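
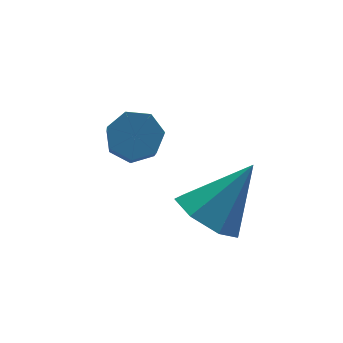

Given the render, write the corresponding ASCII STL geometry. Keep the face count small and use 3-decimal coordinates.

solid 
facet normal 0.283 0.644 -0.711
outer loop
vertex -1.211 -0.258 -1.92
vertex -1.959 0.024 -1.962
vertex -1.358 0.273 -1.497
endloop
endfacet
facet normal 0.935 -0.022 0.353
outer loop
vertex -1.211 -0.258 -1.92
vertex -1.358 0.273 -1.497
vertex -1.794 -1.585 -0.456
endloop
endfacet
facet normal 0.936 -0.023 0.352
outer loop
vertex -1.794 -1.585 -0.456
vertex -1.358 0.273 -1.497
vertex -1.94 -1.054 -0.033
endloop
endfacet
facet normal -0.282 -0.644 0.711
outer loop
vertex -1.794 -1.585 -0.456
vertex -1.94 -1.054 -0.033
vertex -2.541 -1.304 -0.498
endloop
endfacet
facet normal 0.283 0.645 -0.710
outer loop
vertex -1.358 0.273 -1.497
vertex -1.959 0.024 -1.962
vertex -1.957 0.616 -1.424
endloop
endfacet
facet normal 0.419 0.584 0.696
outer loop
vertex -1.358 0.273 -1.497
vertex -1.957 0.616 -1.424
vertex -1.94 -1.054 -0.033
endloop
endfacet
facet normal 0.419 0.584 0.696
outer loop
vertex -1.94 -1.054 -0.033
vertex -1.957 0.616 -1.424
vertex -2.539 -0.711 0.04
endloop
endfacet
facet normal -0.282 -0.644 0.711
outer loop
vertex -1.94 -1.054 -0.033
vertex -2.539 -0.711 0.04
vertex -2.541 -1.304 -0.498
endloop
endfacet
facet normal 0.284 0.644 -0.710
outer loop
vertex -1.957 0.616 -1.424
vertex -1.959 0.024 -1.962
vertex -2.557 0.513 -1.757
endloop
endfacet
facet normal -0.415 0.750 0.515
outer loop
vertex -1.957 0.616 -1.424
vertex -2.557 0.513 -1.757
vertex -2.539 -0.711 0.04
endloop
endfacet
facet normal -0.414 0.750 0.515
outer loop
vertex -2.539 -0.711 0.04
vertex -2.557 0.513 -1.757
vertex -3.14 -0.814 -0.293
endloop
endfacet
facet normal -0.283 -0.644 0.711
outer loop
vertex -2.539 -0.711 0.04
vertex -3.14 -0.814 -0.293
vertex -2.541 -1.304 -0.498
endloop
endfacet
facet normal 0.283 0.644 -0.711
outer loop
vertex -2.557 0.513 -1.757
vertex -1.959 0.024 -1.962
vertex -2.707 0.041 -2.244
endloop
endfacet
facet normal -0.935 0.352 -0.053
outer loop
vertex -2.557 0.513 -1.757
vertex -2.707 0.041 -2.244
vertex -3.14 -0.814 -0.293
endloop
endfacet
facet normal -0.935 0.352 -0.053
outer loop
vertex -3.14 -0.814 -0.293
vertex -2.707 0.041 -2.244
vertex -3.29 -1.286 -0.78
endloop
endfacet
facet normal -0.283 -0.644 0.711
outer loop
vertex -3.14 -0.814 -0.293
vertex -3.29 -1.286 -0.78
vertex -2.541 -1.304 -0.498
endloop
endfacet
facet normal 0.282 0.645 -0.710
outer loop
vertex -2.707 0.041 -2.244
vertex -1.959 0.024 -1.962
vertex -2.293 -0.443 -2.519
endloop
endfacet
facet normal -0.751 -0.312 -0.582
outer loop
vertex -2.707 0.041 -2.244
vertex -2.293 -0.443 -2.519
vertex -3.29 -1.286 -0.78
endloop
endfacet
facet normal -0.751 -0.311 -0.582
outer loop
vertex -3.29 -1.286 -0.78
vertex -2.293 -0.443 -2.519
vertex -2.876 -1.771 -1.055
endloop
endfacet
facet normal -0.283 -0.644 0.710
outer loop
vertex -3.29 -1.286 -0.78
vertex -2.876 -1.771 -1.055
vertex -2.541 -1.304 -0.498
endloop
endfacet
facet normal 0.285 0.644 -0.710
outer loop
vertex -2.293 -0.443 -2.519
vertex -1.959 0.024 -1.962
vertex -1.628 -0.577 -2.374
endloop
endfacet
facet normal -0.003 -0.740 -0.672
outer loop
vertex -2.293 -0.443 -2.519
vertex -1.628 -0.577 -2.374
vertex -2.876 -1.771 -1.055
endloop
endfacet
facet normal -0.002 -0.741 -0.672
outer loop
vertex -2.876 -1.771 -1.055
vertex -1.628 -0.577 -2.374
vertex -2.21 -1.904 -0.91
endloop
endfacet
facet normal -0.283 -0.644 0.710
outer loop
vertex -2.876 -1.771 -1.055
vertex -2.21 -1.904 -0.91
vertex -2.541 -1.304 -0.498
endloop
endfacet
facet normal 0.283 0.643 -0.712
outer loop
vertex -1.628 -0.577 -2.374
vertex -1.959 0.024 -1.962
vertex -1.211 -0.258 -1.92
endloop
endfacet
facet normal 0.748 -0.612 -0.257
outer loop
vertex -1.628 -0.577 -2.374
vertex -1.211 -0.258 -1.92
vertex -2.21 -1.904 -0.91
endloop
endfacet
facet normal 0.749 -0.612 -0.256
outer loop
vertex -2.21 -1.904 -0.91
vertex -1.211 -0.258 -1.92
vertex -1.794 -1.585 -0.456
endloop
endfacet
facet normal -0.282 -0.644 0.711
outer loop
vertex -2.21 -1.904 -0.91
vertex -1.794 -1.585 -0.456
vertex -2.541 -1.304 -0.498
endloop
endfacet
facet normal -0.678 -0.036 -0.734
outer loop
vertex -0.147 -2.479 -4.541
vertex -0.956 -2.43 -3.797
vertex -0.444 -1.602 -4.31
endloop
endfacet
facet normal 0.887 0.372 -0.272
outer loop
vertex -0.147 -2.479 -4.541
vertex -0.444 -1.602 -4.31
vertex 0.516 -2.35 -2.203
endloop
endfacet
facet normal -0.677 -0.036 -0.735
outer loop
vertex -0.444 -1.602 -4.31
vertex -0.956 -2.43 -3.797
vertex -1.127 -1.348 -3.693
endloop
endfacet
facet normal 0.437 0.892 0.117
outer loop
vertex -0.444 -1.602 -4.31
vertex -1.127 -1.348 -3.693
vertex 0.516 -2.35 -2.203
endloop
endfacet
facet normal -0.678 -0.037 -0.734
outer loop
vertex -1.127 -1.348 -3.693
vertex -0.956 -2.43 -3.797
vertex -1.68 -1.909 -3.154
endloop
endfacet
facet normal -0.130 0.751 0.648
outer loop
vertex -1.127 -1.348 -3.693
vertex -1.68 -1.909 -3.154
vertex 0.516 -2.35 -2.203
endloop
endfacet
facet normal -0.678 -0.037 -0.734
outer loop
vertex -1.68 -1.909 -3.154
vertex -0.956 -2.43 -3.797
vertex -1.688 -2.862 -3.099
endloop
endfacet
facet normal -0.387 0.056 0.920
outer loop
vertex -1.68 -1.909 -3.154
vertex -1.688 -2.862 -3.099
vertex 0.516 -2.35 -2.203
endloop
endfacet
facet normal -0.678 -0.038 -0.734
outer loop
vertex -1.688 -2.862 -3.099
vertex -0.956 -2.43 -3.797
vertex -1.144 -3.489 -3.569
endloop
endfacet
facet normal -0.141 -0.669 0.730
outer loop
vertex -1.688 -2.862 -3.099
vertex -1.144 -3.489 -3.569
vertex 0.516 -2.35 -2.203
endloop
endfacet
facet normal -0.678 -0.038 -0.734
outer loop
vertex -1.144 -3.489 -3.569
vertex -0.956 -2.43 -3.797
vertex -0.458 -3.319 -4.211
endloop
endfacet
facet normal 0.423 -0.879 0.219
outer loop
vertex -1.144 -3.489 -3.569
vertex -0.458 -3.319 -4.211
vertex 0.516 -2.35 -2.203
endloop
endfacet
facet normal -0.678 -0.038 -0.734
outer loop
vertex -0.458 -3.319 -4.211
vertex -0.956 -2.43 -3.797
vertex -0.147 -2.479 -4.541
endloop
endfacet
facet normal 0.881 -0.415 -0.227
outer loop
vertex -0.458 -3.319 -4.211
vertex -0.147 -2.479 -4.541
vertex 0.516 -2.35 -2.203
endloop
endfacet

endsolid


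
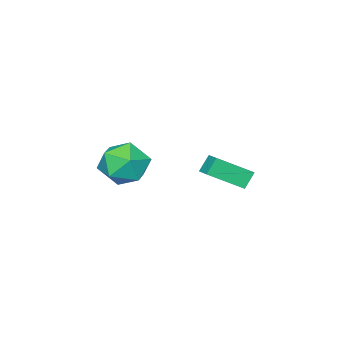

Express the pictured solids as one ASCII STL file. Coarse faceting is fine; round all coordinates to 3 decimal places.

solid 
facet normal -0.598 0.057 0.800
outer loop
vertex -0.55 2.573 2.304
vertex -0.118 3.315 2.574
vertex -1.694 3.575 1.378
endloop
endfacet
facet normal -0.479 -0.825 -0.300
outer loop
vertex -1.162 3.525 0.666
vertex -0.55 2.573 2.304
vertex -1.694 3.575 1.378
endloop
endfacet
facet normal -0.598 0.057 0.800
outer loop
vertex -1.694 3.575 1.378
vertex -0.118 3.315 2.574
vertex -1.262 4.317 1.648
endloop
endfacet
facet normal -0.643 0.563 -0.520
outer loop
vertex -1.262 4.317 1.648
vertex -1.162 3.525 0.666
vertex -1.694 3.575 1.378
endloop
endfacet
facet normal 0.643 -0.563 0.520
outer loop
vertex -0.55 2.573 2.304
vertex 0.414 3.265 1.862
vertex -0.118 3.315 2.574
endloop
endfacet
facet normal -0.479 -0.825 -0.300
outer loop
vertex -0.018 2.523 1.592
vertex -0.55 2.573 2.304
vertex -1.162 3.525 0.666
endloop
endfacet
facet normal 0.643 -0.563 0.520
outer loop
vertex -0.018 2.523 1.592
vertex 0.414 3.265 1.862
vertex -0.55 2.573 2.304
endloop
endfacet
facet normal 0.479 0.825 0.300
outer loop
vertex -0.118 3.315 2.574
vertex 0.414 3.265 1.862
vertex -1.262 4.317 1.648
endloop
endfacet
facet normal -0.643 0.563 -0.520
outer loop
vertex -0.73 4.267 0.936
vertex -1.162 3.525 0.666
vertex -1.262 4.317 1.648
endloop
endfacet
facet normal 0.479 0.825 0.300
outer loop
vertex -1.262 4.317 1.648
vertex 0.414 3.265 1.862
vertex -0.73 4.267 0.936
endloop
endfacet
facet normal 0.598 -0.057 -0.800
outer loop
vertex -0.73 4.267 0.936
vertex -0.018 2.523 1.592
vertex -1.162 3.525 0.666
endloop
endfacet
facet normal 0.598 -0.057 -0.800
outer loop
vertex 0.414 3.265 1.862
vertex -0.018 2.523 1.592
vertex -0.73 4.267 0.936
endloop
endfacet
facet normal 0.333 0.173 0.927
outer loop
vertex 4.205 2.734 3.968
vertex 3.424 2.021 4.382
vertex 4.449 1.631 4.086
endloop
endfacet
facet normal 0.861 0.239 0.450
outer loop
vertex 4.205 2.734 3.968
vertex 4.449 1.631 4.086
vertex 4.781 2.189 3.155
endloop
endfacet
facet normal 0.672 0.741 -0.021
outer loop
vertex 4.205 2.734 3.968
vertex 4.781 2.189 3.155
vertex 3.962 2.924 2.875
endloop
endfacet
facet normal 0.027 0.986 0.165
outer loop
vertex 4.205 2.734 3.968
vertex 3.962 2.924 2.875
vertex 3.123 2.82 3.634
endloop
endfacet
facet normal -0.181 0.635 0.751
outer loop
vertex 4.205 2.734 3.968
vertex 3.123 2.82 3.634
vertex 3.424 2.021 4.382
endloop
endfacet
facet normal 0.919 -0.380 0.100
outer loop
vertex 4.781 2.189 3.155
vertex 4.449 1.631 4.086
vertex 4.357 1.14 3.066
endloop
endfacet
facet normal 0.067 -0.486 0.871
outer loop
vertex 4.449 1.631 4.086
vertex 3.424 2.021 4.382
vertex 3.518 1.036 3.825
endloop
endfacet
facet normal -0.767 0.260 0.587
outer loop
vertex 3.424 2.021 4.382
vertex 3.123 2.82 3.634
vertex 2.699 1.771 3.545
endloop
endfacet
facet normal -0.429 0.829 -0.360
outer loop
vertex 3.123 2.82 3.634
vertex 3.962 2.924 2.875
vertex 3.031 2.329 2.614
endloop
endfacet
facet normal 0.614 0.432 -0.661
outer loop
vertex 3.962 2.924 2.875
vertex 4.781 2.189 3.155
vertex 4.056 1.939 2.318
endloop
endfacet
facet normal -0.027 -0.986 -0.165
outer loop
vertex 3.275 1.226 2.732
vertex 4.357 1.14 3.066
vertex 3.518 1.036 3.825
endloop
endfacet
facet normal -0.672 -0.741 0.021
outer loop
vertex 3.275 1.226 2.732
vertex 3.518 1.036 3.825
vertex 2.699 1.771 3.545
endloop
endfacet
facet normal -0.861 -0.239 -0.450
outer loop
vertex 3.275 1.226 2.732
vertex 2.699 1.771 3.545
vertex 3.031 2.329 2.614
endloop
endfacet
facet normal -0.333 -0.173 -0.927
outer loop
vertex 3.275 1.226 2.732
vertex 3.031 2.329 2.614
vertex 4.056 1.939 2.318
endloop
endfacet
facet normal 0.181 -0.635 -0.751
outer loop
vertex 3.275 1.226 2.732
vertex 4.056 1.939 2.318
vertex 4.357 1.14 3.066
endloop
endfacet
facet normal 0.429 -0.829 0.360
outer loop
vertex 3.518 1.036 3.825
vertex 4.357 1.14 3.066
vertex 4.449 1.631 4.086
endloop
endfacet
facet normal -0.614 -0.432 0.661
outer loop
vertex 2.699 1.771 3.545
vertex 3.518 1.036 3.825
vertex 3.424 2.021 4.382
endloop
endfacet
facet normal -0.919 0.380 -0.100
outer loop
vertex 3.031 2.329 2.614
vertex 2.699 1.771 3.545
vertex 3.123 2.82 3.634
endloop
endfacet
facet normal -0.067 0.486 -0.871
outer loop
vertex 4.056 1.939 2.318
vertex 3.031 2.329 2.614
vertex 3.962 2.924 2.875
endloop
endfacet
facet normal 0.767 -0.260 -0.587
outer loop
vertex 4.357 1.14 3.066
vertex 4.056 1.939 2.318
vertex 4.781 2.189 3.155
endloop
endfacet

endsolid


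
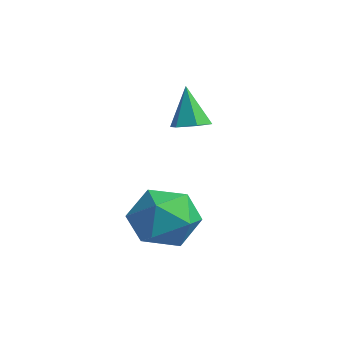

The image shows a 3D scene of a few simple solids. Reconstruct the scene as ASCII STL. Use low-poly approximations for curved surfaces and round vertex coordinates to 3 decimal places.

solid 
facet normal -0.885 0.160 0.437
outer loop
vertex 1.613 -2.481 -3.383
vertex 2.13 -2.481 -2.337
vertex 2.016 -1.484 -2.932
endloop
endfacet
facet normal -0.868 0.448 -0.215
outer loop
vertex 1.613 -2.481 -3.383
vertex 2.016 -1.484 -2.932
vertex 2.175 -1.719 -4.064
endloop
endfacet
facet normal -0.728 -0.072 -0.682
outer loop
vertex 1.613 -2.481 -3.383
vertex 2.175 -1.719 -4.064
vertex 2.387 -2.862 -4.169
endloop
endfacet
facet normal -0.659 -0.682 -0.318
outer loop
vertex 1.613 -2.481 -3.383
vertex 2.387 -2.862 -4.169
vertex 2.359 -3.333 -3.101
endloop
endfacet
facet normal -0.756 -0.538 0.373
outer loop
vertex 1.613 -2.481 -3.383
vertex 2.359 -3.333 -3.101
vertex 2.13 -2.481 -2.337
endloop
endfacet
facet normal -0.328 0.915 -0.236
outer loop
vertex 2.175 -1.719 -4.064
vertex 2.016 -1.484 -2.932
vertex 3.041 -1.247 -3.439
endloop
endfacet
facet normal -0.356 0.449 0.820
outer loop
vertex 2.016 -1.484 -2.932
vertex 2.13 -2.481 -2.337
vertex 3.013 -1.718 -2.371
endloop
endfacet
facet normal -0.146 -0.682 0.717
outer loop
vertex 2.13 -2.481 -2.337
vertex 2.359 -3.333 -3.101
vertex 3.225 -2.861 -2.476
endloop
endfacet
facet normal 0.012 -0.915 -0.403
outer loop
vertex 2.359 -3.333 -3.101
vertex 2.387 -2.862 -4.169
vertex 3.384 -3.096 -3.608
endloop
endfacet
facet normal -0.101 0.072 -0.992
outer loop
vertex 2.387 -2.862 -4.169
vertex 2.175 -1.719 -4.064
vertex 3.27 -2.099 -4.203
endloop
endfacet
facet normal 0.659 0.682 0.318
outer loop
vertex 3.787 -2.099 -3.157
vertex 3.041 -1.247 -3.439
vertex 3.013 -1.718 -2.371
endloop
endfacet
facet normal 0.728 0.072 0.682
outer loop
vertex 3.787 -2.099 -3.157
vertex 3.013 -1.718 -2.371
vertex 3.225 -2.861 -2.476
endloop
endfacet
facet normal 0.868 -0.448 0.215
outer loop
vertex 3.787 -2.099 -3.157
vertex 3.225 -2.861 -2.476
vertex 3.384 -3.096 -3.608
endloop
endfacet
facet normal 0.885 -0.160 -0.437
outer loop
vertex 3.787 -2.099 -3.157
vertex 3.384 -3.096 -3.608
vertex 3.27 -2.099 -4.203
endloop
endfacet
facet normal 0.756 0.538 -0.373
outer loop
vertex 3.787 -2.099 -3.157
vertex 3.27 -2.099 -4.203
vertex 3.041 -1.247 -3.439
endloop
endfacet
facet normal -0.012 0.915 0.403
outer loop
vertex 3.013 -1.718 -2.371
vertex 3.041 -1.247 -3.439
vertex 2.016 -1.484 -2.932
endloop
endfacet
facet normal 0.101 -0.072 0.992
outer loop
vertex 3.225 -2.861 -2.476
vertex 3.013 -1.718 -2.371
vertex 2.13 -2.481 -2.337
endloop
endfacet
facet normal 0.328 -0.915 0.236
outer loop
vertex 3.384 -3.096 -3.608
vertex 3.225 -2.861 -2.476
vertex 2.359 -3.333 -3.101
endloop
endfacet
facet normal 0.356 -0.449 -0.820
outer loop
vertex 3.27 -2.099 -4.203
vertex 3.384 -3.096 -3.608
vertex 2.387 -2.862 -4.169
endloop
endfacet
facet normal 0.146 0.682 -0.717
outer loop
vertex 3.041 -1.247 -3.439
vertex 3.27 -2.099 -4.203
vertex 2.175 -1.719 -4.064
endloop
endfacet
facet normal 0.287 -0.051 -0.957
outer loop
vertex 0.84 -0.067 -0.691
vertex 0.248 0.091 -0.877
vertex 0.683 0.548 -0.771
endloop
endfacet
facet normal 0.772 0.272 0.575
outer loop
vertex 0.84 -0.067 -0.691
vertex 0.683 0.548 -0.771
vertex -0.188 0.169 0.577
endloop
endfacet
facet normal 0.287 -0.052 -0.956
outer loop
vertex 0.683 0.548 -0.771
vertex 0.248 0.091 -0.877
vertex 0.092 0.706 -0.957
endloop
endfacet
facet normal 0.138 0.927 0.350
outer loop
vertex 0.683 0.548 -0.771
vertex 0.092 0.706 -0.957
vertex -0.188 0.169 0.577
endloop
endfacet
facet normal 0.287 -0.052 -0.956
outer loop
vertex 0.092 0.706 -0.957
vertex 0.248 0.091 -0.877
vertex -0.343 0.249 -1.063
endloop
endfacet
facet normal -0.732 0.673 0.102
outer loop
vertex 0.092 0.706 -0.957
vertex -0.343 0.249 -1.063
vertex -0.188 0.169 0.577
endloop
endfacet
facet normal 0.287 -0.051 -0.956
outer loop
vertex -0.343 0.249 -1.063
vertex 0.248 0.091 -0.877
vertex -0.187 -0.367 -0.983
endloop
endfacet
facet normal -0.969 -0.235 0.080
outer loop
vertex -0.343 0.249 -1.063
vertex -0.187 -0.367 -0.983
vertex -0.188 0.169 0.577
endloop
endfacet
facet normal 0.287 -0.051 -0.957
outer loop
vertex -0.187 -0.367 -0.983
vertex 0.248 0.091 -0.877
vertex 0.405 -0.525 -0.797
endloop
endfacet
facet normal -0.334 -0.891 0.306
outer loop
vertex -0.187 -0.367 -0.983
vertex 0.405 -0.525 -0.797
vertex -0.188 0.169 0.577
endloop
endfacet
facet normal 0.287 -0.051 -0.957
outer loop
vertex 0.405 -0.525 -0.797
vertex 0.248 0.091 -0.877
vertex 0.84 -0.067 -0.691
endloop
endfacet
facet normal 0.536 -0.637 0.553
outer loop
vertex 0.405 -0.525 -0.797
vertex 0.84 -0.067 -0.691
vertex -0.188 0.169 0.577
endloop
endfacet

endsolid


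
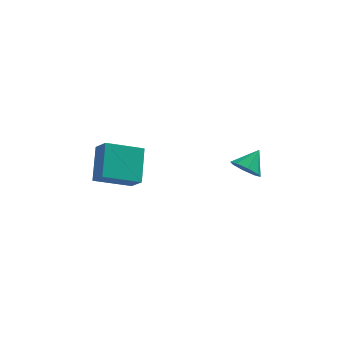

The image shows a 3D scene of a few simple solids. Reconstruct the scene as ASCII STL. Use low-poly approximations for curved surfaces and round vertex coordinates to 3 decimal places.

solid 
facet normal -0.456 0.559 -0.693
outer loop
vertex -3.775 4.169 -0.571
vertex -2.192 4.635 -1.236
vertex -3.824 2.784 -1.656
endloop
endfacet
facet normal -0.889 -0.262 0.375
outer loop
vertex -3.368 2.225 -0.964
vertex -3.775 4.169 -0.571
vertex -3.824 2.784 -1.656
endloop
endfacet
facet normal -0.456 0.559 -0.692
outer loop
vertex -3.824 2.784 -1.656
vertex -2.192 4.635 -1.236
vertex -2.24 3.251 -2.322
endloop
endfacet
facet normal -0.028 -0.786 -0.617
outer loop
vertex -2.24 3.251 -2.322
vertex -3.368 2.225 -0.964
vertex -3.824 2.784 -1.656
endloop
endfacet
facet normal 0.028 0.786 0.617
outer loop
vertex -3.775 4.169 -0.571
vertex -1.736 4.076 -0.544
vertex -2.192 4.635 -1.236
endloop
endfacet
facet normal -0.890 -0.262 0.373
outer loop
vertex -3.32 3.609 0.122
vertex -3.775 4.169 -0.571
vertex -3.368 2.225 -0.964
endloop
endfacet
facet normal 0.028 0.786 0.617
outer loop
vertex -3.32 3.609 0.122
vertex -1.736 4.076 -0.544
vertex -3.775 4.169 -0.571
endloop
endfacet
facet normal 0.889 0.263 -0.374
outer loop
vertex -2.192 4.635 -1.236
vertex -1.736 4.076 -0.544
vertex -2.24 3.251 -2.322
endloop
endfacet
facet normal -0.028 -0.786 -0.617
outer loop
vertex -1.785 2.691 -1.629
vertex -3.368 2.225 -0.964
vertex -2.24 3.251 -2.322
endloop
endfacet
facet normal 0.890 0.261 -0.373
outer loop
vertex -2.24 3.251 -2.322
vertex -1.736 4.076 -0.544
vertex -1.785 2.691 -1.629
endloop
endfacet
facet normal 0.456 -0.559 0.693
outer loop
vertex -1.785 2.691 -1.629
vertex -3.32 3.609 0.122
vertex -3.368 2.225 -0.964
endloop
endfacet
facet normal 0.456 -0.559 0.693
outer loop
vertex -1.736 4.076 -0.544
vertex -3.32 3.609 0.122
vertex -1.785 2.691 -1.629
endloop
endfacet
facet normal -0.490 -0.617 -0.616
outer loop
vertex 2.825 1.93 -0.465
vertex 2.456 1.674 0.085
vertex 2.365 2.206 -0.376
endloop
endfacet
facet normal 0.430 0.831 -0.354
outer loop
vertex 2.825 1.93 -0.465
vertex 2.365 2.206 -0.376
vertex 3.004 2.366 0.775
endloop
endfacet
facet normal -0.489 -0.618 -0.616
outer loop
vertex 2.365 2.206 -0.376
vertex 2.456 1.674 0.085
vertex 1.958 2.17 -0.017
endloop
endfacet
facet normal -0.140 0.988 -0.060
outer loop
vertex 2.365 2.206 -0.376
vertex 1.958 2.17 -0.017
vertex 3.004 2.366 0.775
endloop
endfacet
facet normal -0.489 -0.618 -0.615
outer loop
vertex 1.958 2.17 -0.017
vertex 2.456 1.674 0.085
vertex 1.844 1.843 0.402
endloop
endfacet
facet normal -0.483 0.749 0.453
outer loop
vertex 1.958 2.17 -0.017
vertex 1.844 1.843 0.402
vertex 3.004 2.366 0.775
endloop
endfacet
facet normal -0.489 -0.617 -0.616
outer loop
vertex 1.844 1.843 0.402
vertex 2.456 1.674 0.085
vertex 2.088 1.417 0.635
endloop
endfacet
facet normal -0.398 0.254 0.881
outer loop
vertex 1.844 1.843 0.402
vertex 2.088 1.417 0.635
vertex 3.004 2.366 0.775
endloop
endfacet
facet normal -0.489 -0.618 -0.616
outer loop
vertex 2.088 1.417 0.635
vertex 2.456 1.674 0.085
vertex 2.548 1.142 0.546
endloop
endfacet
facet normal 0.065 -0.207 0.976
outer loop
vertex 2.088 1.417 0.635
vertex 2.548 1.142 0.546
vertex 3.004 2.366 0.775
endloop
endfacet
facet normal -0.488 -0.618 -0.616
outer loop
vertex 2.548 1.142 0.546
vertex 2.456 1.674 0.085
vertex 2.954 1.178 0.188
endloop
endfacet
facet normal 0.634 -0.364 0.682
outer loop
vertex 2.548 1.142 0.546
vertex 2.954 1.178 0.188
vertex 3.004 2.366 0.775
endloop
endfacet
facet normal -0.488 -0.618 -0.616
outer loop
vertex 2.954 1.178 0.188
vertex 2.456 1.674 0.085
vertex 3.069 1.505 -0.231
endloop
endfacet
facet normal 0.977 -0.125 0.170
outer loop
vertex 2.954 1.178 0.188
vertex 3.069 1.505 -0.231
vertex 3.004 2.366 0.775
endloop
endfacet
facet normal -0.488 -0.619 -0.615
outer loop
vertex 3.069 1.505 -0.231
vertex 2.456 1.674 0.085
vertex 2.825 1.93 -0.465
endloop
endfacet
facet normal 0.892 0.370 -0.259
outer loop
vertex 3.069 1.505 -0.231
vertex 2.825 1.93 -0.465
vertex 3.004 2.366 0.775
endloop
endfacet

endsolid


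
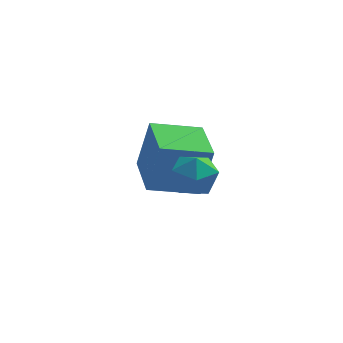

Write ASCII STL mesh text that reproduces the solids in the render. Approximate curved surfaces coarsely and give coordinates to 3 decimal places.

solid 
facet normal -0.932 -0.292 0.216
outer loop
vertex -1.967 2.62 -0.316
vertex -2.392 4.016 -0.263
vertex -2.277 2.578 -1.711
endloop
endfacet
facet normal 0.292 -0.956 -0.036
outer loop
vertex -1.048 2.964 -1.997
vertex -1.967 2.62 -0.316
vertex -2.277 2.578 -1.711
endloop
endfacet
facet normal -0.931 -0.292 0.216
outer loop
vertex -2.277 2.578 -1.711
vertex -2.392 4.016 -0.263
vertex -2.703 3.974 -1.658
endloop
endfacet
facet normal -0.218 -0.029 -0.976
outer loop
vertex -2.703 3.974 -1.658
vertex -1.048 2.964 -1.997
vertex -2.277 2.578 -1.711
endloop
endfacet
facet normal 0.218 0.029 0.976
outer loop
vertex -1.967 2.62 -0.316
vertex -1.163 4.402 -0.549
vertex -2.392 4.016 -0.263
endloop
endfacet
facet normal 0.292 -0.956 -0.036
outer loop
vertex -0.737 3.006 -0.602
vertex -1.967 2.62 -0.316
vertex -1.048 2.964 -1.997
endloop
endfacet
facet normal 0.218 0.029 0.976
outer loop
vertex -0.737 3.006 -0.602
vertex -1.163 4.402 -0.549
vertex -1.967 2.62 -0.316
endloop
endfacet
facet normal -0.292 0.956 0.036
outer loop
vertex -2.392 4.016 -0.263
vertex -1.163 4.402 -0.549
vertex -2.703 3.974 -1.658
endloop
endfacet
facet normal -0.218 -0.029 -0.976
outer loop
vertex -1.473 4.36 -1.944
vertex -1.048 2.964 -1.997
vertex -2.703 3.974 -1.658
endloop
endfacet
facet normal -0.292 0.956 0.036
outer loop
vertex -2.703 3.974 -1.658
vertex -1.163 4.402 -0.549
vertex -1.473 4.36 -1.944
endloop
endfacet
facet normal 0.932 0.292 -0.216
outer loop
vertex -1.473 4.36 -1.944
vertex -0.737 3.006 -0.602
vertex -1.048 2.964 -1.997
endloop
endfacet
facet normal 0.932 0.292 -0.216
outer loop
vertex -1.163 4.402 -0.549
vertex -0.737 3.006 -0.602
vertex -1.473 4.36 -1.944
endloop
endfacet
facet normal -0.016 0.476 0.880
outer loop
vertex -1.364 1.448 0.131
vertex -0.934 1.02 0.37
vertex -0.725 1.565 0.079
endloop
endfacet
facet normal -0.142 0.928 0.343
outer loop
vertex -1.364 1.448 0.131
vertex -0.725 1.565 0.079
vertex -1.121 1.69 -0.423
endloop
endfacet
facet normal -0.717 0.696 -0.010
outer loop
vertex -1.364 1.448 0.131
vertex -1.121 1.69 -0.423
vertex -1.575 1.222 -0.443
endloop
endfacet
facet normal -0.946 0.100 0.308
outer loop
vertex -1.364 1.448 0.131
vertex -1.575 1.222 -0.443
vertex -1.459 0.808 0.047
endloop
endfacet
facet normal -0.513 -0.036 0.858
outer loop
vertex -1.364 1.448 0.131
vertex -1.459 0.808 0.047
vertex -0.934 1.02 0.37
endloop
endfacet
facet normal 0.415 0.904 -0.102
outer loop
vertex -1.121 1.69 -0.423
vertex -0.725 1.565 0.079
vertex -0.541 1.412 -0.527
endloop
endfacet
facet normal 0.620 0.171 0.766
outer loop
vertex -0.725 1.565 0.079
vertex -0.934 1.02 0.37
vertex -0.425 0.998 -0.037
endloop
endfacet
facet normal -0.184 -0.657 0.731
outer loop
vertex -0.934 1.02 0.37
vertex -1.459 0.808 0.047
vertex -0.879 0.53 -0.057
endloop
endfacet
facet normal -0.886 -0.436 -0.159
outer loop
vertex -1.459 0.808 0.047
vertex -1.575 1.222 -0.443
vertex -1.275 0.655 -0.559
endloop
endfacet
facet normal -0.516 0.529 -0.674
outer loop
vertex -1.575 1.222 -0.443
vertex -1.121 1.69 -0.423
vertex -1.066 1.2 -0.85
endloop
endfacet
facet normal 0.946 -0.100 -0.308
outer loop
vertex -0.636 0.772 -0.611
vertex -0.541 1.412 -0.527
vertex -0.425 0.998 -0.037
endloop
endfacet
facet normal 0.717 -0.696 0.010
outer loop
vertex -0.636 0.772 -0.611
vertex -0.425 0.998 -0.037
vertex -0.879 0.53 -0.057
endloop
endfacet
facet normal 0.142 -0.928 -0.343
outer loop
vertex -0.636 0.772 -0.611
vertex -0.879 0.53 -0.057
vertex -1.275 0.655 -0.559
endloop
endfacet
facet normal 0.016 -0.476 -0.880
outer loop
vertex -0.636 0.772 -0.611
vertex -1.275 0.655 -0.559
vertex -1.066 1.2 -0.85
endloop
endfacet
facet normal 0.513 0.036 -0.858
outer loop
vertex -0.636 0.772 -0.611
vertex -1.066 1.2 -0.85
vertex -0.541 1.412 -0.527
endloop
endfacet
facet normal 0.886 0.436 0.159
outer loop
vertex -0.425 0.998 -0.037
vertex -0.541 1.412 -0.527
vertex -0.725 1.565 0.079
endloop
endfacet
facet normal 0.516 -0.529 0.674
outer loop
vertex -0.879 0.53 -0.057
vertex -0.425 0.998 -0.037
vertex -0.934 1.02 0.37
endloop
endfacet
facet normal -0.415 -0.904 0.102
outer loop
vertex -1.275 0.655 -0.559
vertex -0.879 0.53 -0.057
vertex -1.459 0.808 0.047
endloop
endfacet
facet normal -0.620 -0.171 -0.766
outer loop
vertex -1.066 1.2 -0.85
vertex -1.275 0.655 -0.559
vertex -1.575 1.222 -0.443
endloop
endfacet
facet normal 0.184 0.657 -0.731
outer loop
vertex -0.541 1.412 -0.527
vertex -1.066 1.2 -0.85
vertex -1.121 1.69 -0.423
endloop
endfacet

endsolid


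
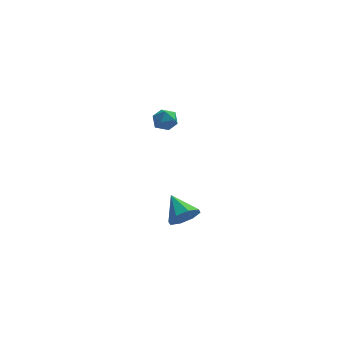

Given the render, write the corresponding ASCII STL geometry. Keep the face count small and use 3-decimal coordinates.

solid 
facet normal 0.389 -0.773 -0.501
outer loop
vertex 1.466 -3.659 -3.718
vertex 0.968 -4.293 -3.126
vertex 0.772 -3.831 -3.991
endloop
endfacet
facet normal -0.038 0.886 -0.462
outer loop
vertex 1.466 -3.659 -3.718
vertex 0.772 -3.831 -3.991
vertex 0.292 -2.947 -2.254
endloop
endfacet
facet normal 0.389 -0.773 -0.501
outer loop
vertex 0.772 -3.831 -3.991
vertex 0.968 -4.293 -3.126
vertex 0.193 -4.273 -3.758
endloop
endfacet
facet normal -0.646 0.593 -0.480
outer loop
vertex 0.772 -3.831 -3.991
vertex 0.193 -4.273 -3.758
vertex 0.292 -2.947 -2.254
endloop
endfacet
facet normal 0.388 -0.774 -0.501
outer loop
vertex 0.193 -4.273 -3.758
vertex 0.968 -4.293 -3.126
vertex 0.067 -4.727 -3.154
endloop
endfacet
facet normal -0.983 0.165 -0.081
outer loop
vertex 0.193 -4.273 -3.758
vertex 0.067 -4.727 -3.154
vertex 0.292 -2.947 -2.254
endloop
endfacet
facet normal 0.388 -0.774 -0.500
outer loop
vertex 0.067 -4.727 -3.154
vertex 0.968 -4.293 -3.126
vertex 0.469 -4.926 -2.534
endloop
endfacet
facet normal -0.851 -0.147 0.504
outer loop
vertex 0.067 -4.727 -3.154
vertex 0.469 -4.926 -2.534
vertex 0.292 -2.947 -2.254
endloop
endfacet
facet normal 0.388 -0.774 -0.501
outer loop
vertex 0.469 -4.926 -2.534
vertex 0.968 -4.293 -3.126
vertex 1.163 -4.755 -2.261
endloop
endfacet
facet normal -0.327 -0.161 0.931
outer loop
vertex 0.469 -4.926 -2.534
vertex 1.163 -4.755 -2.261
vertex 0.292 -2.947 -2.254
endloop
endfacet
facet normal 0.388 -0.774 -0.501
outer loop
vertex 1.163 -4.755 -2.261
vertex 0.968 -4.293 -3.126
vertex 1.743 -4.313 -2.494
endloop
endfacet
facet normal 0.281 0.132 0.951
outer loop
vertex 1.163 -4.755 -2.261
vertex 1.743 -4.313 -2.494
vertex 0.292 -2.947 -2.254
endloop
endfacet
facet normal 0.389 -0.773 -0.501
outer loop
vertex 1.743 -4.313 -2.494
vertex 0.968 -4.293 -3.126
vertex 1.868 -3.859 -3.098
endloop
endfacet
facet normal 0.619 0.561 0.550
outer loop
vertex 1.743 -4.313 -2.494
vertex 1.868 -3.859 -3.098
vertex 0.292 -2.947 -2.254
endloop
endfacet
facet normal 0.388 -0.773 -0.501
outer loop
vertex 1.868 -3.859 -3.098
vertex 0.968 -4.293 -3.126
vertex 1.466 -3.659 -3.718
endloop
endfacet
facet normal 0.487 0.873 -0.034
outer loop
vertex 1.868 -3.859 -3.098
vertex 1.466 -3.659 -3.718
vertex 0.292 -2.947 -2.254
endloop
endfacet
facet normal -0.509 -0.439 0.740
outer loop
vertex -0.432 3.84 -0.193
vertex 0.026 3.13 -0.299
vertex 0.292 3.732 0.241
endloop
endfacet
facet normal -0.466 0.266 0.844
outer loop
vertex -0.432 3.84 -0.193
vertex 0.292 3.732 0.241
vertex 0.109 4.491 -0.099
endloop
endfacet
facet normal -0.758 0.590 0.278
outer loop
vertex -0.432 3.84 -0.193
vertex 0.109 4.491 -0.099
vertex -0.27 4.358 -0.85
endloop
endfacet
facet normal -0.981 0.086 -0.174
outer loop
vertex -0.432 3.84 -0.193
vertex -0.27 4.358 -0.85
vertex -0.322 3.517 -0.974
endloop
endfacet
facet normal -0.827 -0.550 0.111
outer loop
vertex -0.432 3.84 -0.193
vertex -0.322 3.517 -0.974
vertex 0.026 3.13 -0.299
endloop
endfacet
facet normal 0.223 0.443 0.868
outer loop
vertex 0.109 4.491 -0.099
vertex 0.292 3.732 0.241
vertex 0.902 4.183 -0.146
endloop
endfacet
facet normal 0.155 -0.697 0.701
outer loop
vertex 0.292 3.732 0.241
vertex 0.026 3.13 -0.299
vertex 0.85 3.342 -0.27
endloop
endfacet
facet normal -0.360 -0.877 -0.318
outer loop
vertex 0.026 3.13 -0.299
vertex -0.322 3.517 -0.974
vertex 0.471 3.209 -1.021
endloop
endfacet
facet normal -0.607 0.153 -0.780
outer loop
vertex -0.322 3.517 -0.974
vertex -0.27 4.358 -0.85
vertex 0.288 3.968 -1.361
endloop
endfacet
facet normal -0.247 0.968 -0.047
outer loop
vertex -0.27 4.358 -0.85
vertex 0.109 4.491 -0.099
vertex 0.554 4.57 -0.821
endloop
endfacet
facet normal 0.981 -0.086 0.174
outer loop
vertex 1.012 3.86 -0.927
vertex 0.902 4.183 -0.146
vertex 0.85 3.342 -0.27
endloop
endfacet
facet normal 0.758 -0.590 -0.278
outer loop
vertex 1.012 3.86 -0.927
vertex 0.85 3.342 -0.27
vertex 0.471 3.209 -1.021
endloop
endfacet
facet normal 0.466 -0.266 -0.844
outer loop
vertex 1.012 3.86 -0.927
vertex 0.471 3.209 -1.021
vertex 0.288 3.968 -1.361
endloop
endfacet
facet normal 0.509 0.439 -0.740
outer loop
vertex 1.012 3.86 -0.927
vertex 0.288 3.968 -1.361
vertex 0.554 4.57 -0.821
endloop
endfacet
facet normal 0.827 0.550 -0.111
outer loop
vertex 1.012 3.86 -0.927
vertex 0.554 4.57 -0.821
vertex 0.902 4.183 -0.146
endloop
endfacet
facet normal 0.607 -0.153 0.780
outer loop
vertex 0.85 3.342 -0.27
vertex 0.902 4.183 -0.146
vertex 0.292 3.732 0.241
endloop
endfacet
facet normal 0.247 -0.968 0.047
outer loop
vertex 0.471 3.209 -1.021
vertex 0.85 3.342 -0.27
vertex 0.026 3.13 -0.299
endloop
endfacet
facet normal -0.223 -0.443 -0.868
outer loop
vertex 0.288 3.968 -1.361
vertex 0.471 3.209 -1.021
vertex -0.322 3.517 -0.974
endloop
endfacet
facet normal -0.155 0.697 -0.701
outer loop
vertex 0.554 4.57 -0.821
vertex 0.288 3.968 -1.361
vertex -0.27 4.358 -0.85
endloop
endfacet
facet normal 0.360 0.877 0.318
outer loop
vertex 0.902 4.183 -0.146
vertex 0.554 4.57 -0.821
vertex 0.109 4.491 -0.099
endloop
endfacet

endsolid


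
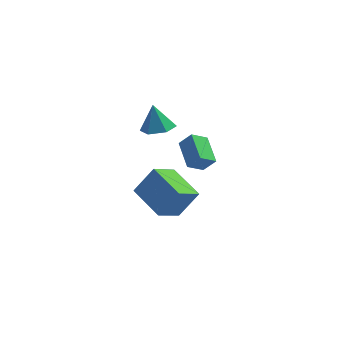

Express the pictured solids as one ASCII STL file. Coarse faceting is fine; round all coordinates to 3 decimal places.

solid 
facet normal 0.174 -0.318 -0.932
outer loop
vertex 1.574 1.6 1.304
vertex 0.67 1.612 1.131
vertex 1.18 2.361 0.971
endloop
endfacet
facet normal 0.701 0.557 0.444
outer loop
vertex 1.574 1.6 1.304
vertex 1.18 2.361 0.971
vertex 0.41 2.088 2.529
endloop
endfacet
facet normal 0.174 -0.317 -0.932
outer loop
vertex 1.18 2.361 0.971
vertex 0.67 1.612 1.131
vertex 0.276 2.374 0.798
endloop
endfacet
facet normal -0.017 0.986 0.164
outer loop
vertex 1.18 2.361 0.971
vertex 0.276 2.374 0.798
vertex 0.41 2.088 2.529
endloop
endfacet
facet normal 0.174 -0.317 -0.932
outer loop
vertex 0.276 2.374 0.798
vertex 0.67 1.612 1.131
vertex -0.233 1.625 0.958
endloop
endfacet
facet normal -0.801 0.578 0.157
outer loop
vertex 0.276 2.374 0.798
vertex -0.233 1.625 0.958
vertex 0.41 2.088 2.529
endloop
endfacet
facet normal 0.174 -0.316 -0.933
outer loop
vertex -0.233 1.625 0.958
vertex 0.67 1.612 1.131
vertex 0.161 0.863 1.29
endloop
endfacet
facet normal -0.865 -0.260 0.430
outer loop
vertex -0.233 1.625 0.958
vertex 0.161 0.863 1.29
vertex 0.41 2.088 2.529
endloop
endfacet
facet normal 0.174 -0.316 -0.933
outer loop
vertex 0.161 0.863 1.29
vertex 0.67 1.612 1.131
vertex 1.065 0.85 1.463
endloop
endfacet
facet normal -0.146 -0.689 0.710
outer loop
vertex 0.161 0.863 1.29
vertex 1.065 0.85 1.463
vertex 0.41 2.088 2.529
endloop
endfacet
facet normal 0.174 -0.316 -0.933
outer loop
vertex 1.065 0.85 1.463
vertex 0.67 1.612 1.131
vertex 1.574 1.6 1.304
endloop
endfacet
facet normal 0.638 -0.281 0.718
outer loop
vertex 1.065 0.85 1.463
vertex 1.574 1.6 1.304
vertex 0.41 2.088 2.529
endloop
endfacet
facet normal -0.573 0.788 0.226
outer loop
vertex 0.417 -2.883 1.862
vertex 1.389 -1.913 0.947
vertex -0.535 -3.191 0.525
endloop
endfacet
facet normal -0.589 -0.587 0.555
outer loop
vertex 0.611 -4.767 0.073
vertex 0.417 -2.883 1.862
vertex -0.535 -3.191 0.525
endloop
endfacet
facet normal -0.573 0.788 0.226
outer loop
vertex -0.535 -3.191 0.525
vertex 1.389 -1.913 0.947
vertex 0.437 -2.222 -0.39
endloop
endfacet
facet normal -0.570 -0.185 -0.801
outer loop
vertex 0.437 -2.222 -0.39
vertex 0.611 -4.767 0.073
vertex -0.535 -3.191 0.525
endloop
endfacet
facet normal 0.570 0.185 0.801
outer loop
vertex 0.417 -2.883 1.862
vertex 2.535 -3.489 0.495
vertex 1.389 -1.913 0.947
endloop
endfacet
facet normal -0.589 -0.588 0.555
outer loop
vertex 1.563 -4.458 1.41
vertex 0.417 -2.883 1.862
vertex 0.611 -4.767 0.073
endloop
endfacet
facet normal 0.570 0.185 0.801
outer loop
vertex 1.563 -4.458 1.41
vertex 2.535 -3.489 0.495
vertex 0.417 -2.883 1.862
endloop
endfacet
facet normal 0.589 0.587 -0.555
outer loop
vertex 1.389 -1.913 0.947
vertex 2.535 -3.489 0.495
vertex 0.437 -2.222 -0.39
endloop
endfacet
facet normal -0.570 -0.185 -0.801
outer loop
vertex 1.583 -3.797 -0.842
vertex 0.611 -4.767 0.073
vertex 0.437 -2.222 -0.39
endloop
endfacet
facet normal 0.589 0.588 -0.555
outer loop
vertex 0.437 -2.222 -0.39
vertex 2.535 -3.489 0.495
vertex 1.583 -3.797 -0.842
endloop
endfacet
facet normal 0.573 -0.788 -0.226
outer loop
vertex 1.583 -3.797 -0.842
vertex 1.563 -4.458 1.41
vertex 0.611 -4.767 0.073
endloop
endfacet
facet normal 0.573 -0.788 -0.226
outer loop
vertex 2.535 -3.489 0.495
vertex 1.563 -4.458 1.41
vertex 1.583 -3.797 -0.842
endloop
endfacet
facet normal -0.739 -0.378 0.558
outer loop
vertex 2.726 1.238 -0.899
vertex 2.334 2.802 -0.36
vertex 2.093 1.343 -1.666
endloop
endfacet
facet normal 0.231 -0.920 -0.316
outer loop
vertex 2.906 1.758 -2.28
vertex 2.726 1.238 -0.899
vertex 2.093 1.343 -1.666
endloop
endfacet
facet normal -0.739 -0.378 0.558
outer loop
vertex 2.093 1.343 -1.666
vertex 2.334 2.802 -0.36
vertex 1.701 2.907 -1.127
endloop
endfacet
facet normal -0.633 0.106 -0.767
outer loop
vertex 1.701 2.907 -1.127
vertex 2.906 1.758 -2.28
vertex 2.093 1.343 -1.666
endloop
endfacet
facet normal 0.633 -0.106 0.767
outer loop
vertex 2.726 1.238 -0.899
vertex 3.147 3.217 -0.974
vertex 2.334 2.802 -0.36
endloop
endfacet
facet normal 0.231 -0.920 -0.316
outer loop
vertex 3.539 1.653 -1.513
vertex 2.726 1.238 -0.899
vertex 2.906 1.758 -2.28
endloop
endfacet
facet normal 0.633 -0.106 0.767
outer loop
vertex 3.539 1.653 -1.513
vertex 3.147 3.217 -0.974
vertex 2.726 1.238 -0.899
endloop
endfacet
facet normal -0.231 0.920 0.316
outer loop
vertex 2.334 2.802 -0.36
vertex 3.147 3.217 -0.974
vertex 1.701 2.907 -1.127
endloop
endfacet
facet normal -0.633 0.106 -0.767
outer loop
vertex 2.514 3.322 -1.741
vertex 2.906 1.758 -2.28
vertex 1.701 2.907 -1.127
endloop
endfacet
facet normal -0.231 0.920 0.316
outer loop
vertex 1.701 2.907 -1.127
vertex 3.147 3.217 -0.974
vertex 2.514 3.322 -1.741
endloop
endfacet
facet normal 0.739 0.378 -0.558
outer loop
vertex 2.514 3.322 -1.741
vertex 3.539 1.653 -1.513
vertex 2.906 1.758 -2.28
endloop
endfacet
facet normal 0.739 0.378 -0.558
outer loop
vertex 3.147 3.217 -0.974
vertex 3.539 1.653 -1.513
vertex 2.514 3.322 -1.741
endloop
endfacet

endsolid


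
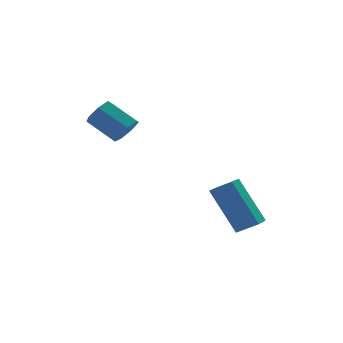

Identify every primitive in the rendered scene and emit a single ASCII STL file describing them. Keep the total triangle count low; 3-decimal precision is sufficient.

solid 
facet normal 0.552 -0.629 -0.548
outer loop
vertex -1.642 1.054 0.499
vertex -1.948 1.254 -0.039
vertex -1.408 1.492 0.232
endloop
endfacet
facet normal 0.723 0.034 0.690
outer loop
vertex -1.642 1.054 0.499
vertex -1.408 1.492 0.232
vertex -2.426 1.946 1.277
endloop
endfacet
facet normal 0.723 0.034 0.690
outer loop
vertex -2.426 1.946 1.277
vertex -1.408 1.492 0.232
vertex -2.192 2.385 1.01
endloop
endfacet
facet normal -0.553 0.628 0.548
outer loop
vertex -2.426 1.946 1.277
vertex -2.192 2.385 1.01
vertex -2.732 2.146 0.739
endloop
endfacet
facet normal 0.552 -0.628 -0.548
outer loop
vertex -1.408 1.492 0.232
vertex -1.948 1.254 -0.039
vertex -1.58 1.751 -0.238
endloop
endfacet
facet normal 0.776 0.628 0.062
outer loop
vertex -1.408 1.492 0.232
vertex -1.58 1.751 -0.238
vertex -2.192 2.385 1.01
endloop
endfacet
facet normal 0.775 0.628 0.061
outer loop
vertex -2.192 2.385 1.01
vertex -1.58 1.751 -0.238
vertex -2.364 2.643 0.539
endloop
endfacet
facet normal -0.553 0.629 0.546
outer loop
vertex -2.192 2.385 1.01
vertex -2.364 2.643 0.539
vertex -2.732 2.146 0.739
endloop
endfacet
facet normal 0.553 -0.629 -0.547
outer loop
vertex -1.58 1.751 -0.238
vertex -1.948 1.254 -0.039
vertex -2.029 1.635 -0.559
endloop
endfacet
facet normal 0.245 0.750 -0.614
outer loop
vertex -1.58 1.751 -0.238
vertex -2.029 1.635 -0.559
vertex -2.364 2.643 0.539
endloop
endfacet
facet normal 0.245 0.750 -0.614
outer loop
vertex -2.364 2.643 0.539
vertex -2.029 1.635 -0.559
vertex -2.813 2.528 0.219
endloop
endfacet
facet normal -0.552 0.629 0.548
outer loop
vertex -2.364 2.643 0.539
vertex -2.813 2.528 0.219
vertex -2.732 2.146 0.739
endloop
endfacet
facet normal 0.552 -0.629 -0.547
outer loop
vertex -2.029 1.635 -0.559
vertex -1.948 1.254 -0.039
vertex -2.418 1.232 -0.488
endloop
endfacet
facet normal -0.470 0.308 -0.827
outer loop
vertex -2.029 1.635 -0.559
vertex -2.418 1.232 -0.488
vertex -2.813 2.528 0.219
endloop
endfacet
facet normal -0.470 0.308 -0.827
outer loop
vertex -2.813 2.528 0.219
vertex -2.418 1.232 -0.488
vertex -3.202 2.125 0.29
endloop
endfacet
facet normal -0.552 0.629 0.548
outer loop
vertex -2.813 2.528 0.219
vertex -3.202 2.125 0.29
vertex -2.732 2.146 0.739
endloop
endfacet
facet normal 0.553 -0.628 -0.548
outer loop
vertex -2.418 1.232 -0.488
vertex -1.948 1.254 -0.039
vertex -2.452 0.845 -0.079
endloop
endfacet
facet normal -0.832 -0.367 -0.417
outer loop
vertex -2.418 1.232 -0.488
vertex -2.452 0.845 -0.079
vertex -3.202 2.125 0.29
endloop
endfacet
facet normal -0.832 -0.367 -0.417
outer loop
vertex -3.202 2.125 0.29
vertex -2.452 0.845 -0.079
vertex -3.236 1.738 0.699
endloop
endfacet
facet normal -0.552 0.628 0.548
outer loop
vertex -3.202 2.125 0.29
vertex -3.236 1.738 0.699
vertex -2.732 2.146 0.739
endloop
endfacet
facet normal 0.553 -0.628 -0.548
outer loop
vertex -2.452 0.845 -0.079
vertex -1.948 1.254 -0.039
vertex -2.107 0.766 0.36
endloop
endfacet
facet normal -0.566 -0.765 0.307
outer loop
vertex -2.452 0.845 -0.079
vertex -2.107 0.766 0.36
vertex -3.236 1.738 0.699
endloop
endfacet
facet normal -0.566 -0.765 0.307
outer loop
vertex -3.236 1.738 0.699
vertex -2.107 0.766 0.36
vertex -2.891 1.659 1.138
endloop
endfacet
facet normal -0.552 0.629 0.547
outer loop
vertex -3.236 1.738 0.699
vertex -2.891 1.659 1.138
vertex -2.732 2.146 0.739
endloop
endfacet
facet normal 0.553 -0.628 -0.548
outer loop
vertex -2.107 0.766 0.36
vertex -1.948 1.254 -0.039
vertex -1.642 1.054 0.499
endloop
endfacet
facet normal 0.125 -0.587 0.800
outer loop
vertex -2.107 0.766 0.36
vertex -1.642 1.054 0.499
vertex -2.891 1.659 1.138
endloop
endfacet
facet normal 0.124 -0.588 0.799
outer loop
vertex -2.891 1.659 1.138
vertex -1.642 1.054 0.499
vertex -2.426 1.946 1.277
endloop
endfacet
facet normal -0.552 0.629 0.548
outer loop
vertex -2.891 1.659 1.138
vertex -2.426 1.946 1.277
vertex -2.732 2.146 0.739
endloop
endfacet
facet normal -0.708 0.454 -0.541
outer loop
vertex 0.687 -0.239 -2.909
vertex 1.213 0.344 -3.108
vertex 1.286 -1.374 -4.647
endloop
endfacet
facet normal -0.650 -0.719 0.246
outer loop
vertex 1.987 -1.824 -4.112
vertex 0.687 -0.239 -2.909
vertex 1.286 -1.374 -4.647
endloop
endfacet
facet normal -0.708 0.454 -0.541
outer loop
vertex 1.286 -1.374 -4.647
vertex 1.213 0.344 -3.108
vertex 1.812 -0.791 -4.846
endloop
endfacet
facet normal 0.277 -0.525 -0.805
outer loop
vertex 1.812 -0.791 -4.846
vertex 1.987 -1.824 -4.112
vertex 1.286 -1.374 -4.647
endloop
endfacet
facet normal -0.277 0.525 0.805
outer loop
vertex 0.687 -0.239 -2.909
vertex 1.914 -0.106 -2.573
vertex 1.213 0.344 -3.108
endloop
endfacet
facet normal -0.650 -0.719 0.246
outer loop
vertex 1.388 -0.689 -2.374
vertex 0.687 -0.239 -2.909
vertex 1.987 -1.824 -4.112
endloop
endfacet
facet normal -0.277 0.525 0.805
outer loop
vertex 1.388 -0.689 -2.374
vertex 1.914 -0.106 -2.573
vertex 0.687 -0.239 -2.909
endloop
endfacet
facet normal 0.650 0.719 -0.246
outer loop
vertex 1.213 0.344 -3.108
vertex 1.914 -0.106 -2.573
vertex 1.812 -0.791 -4.846
endloop
endfacet
facet normal 0.277 -0.525 -0.805
outer loop
vertex 2.513 -1.241 -4.311
vertex 1.987 -1.824 -4.112
vertex 1.812 -0.791 -4.846
endloop
endfacet
facet normal 0.650 0.719 -0.246
outer loop
vertex 1.812 -0.791 -4.846
vertex 1.914 -0.106 -2.573
vertex 2.513 -1.241 -4.311
endloop
endfacet
facet normal 0.708 -0.454 0.541
outer loop
vertex 2.513 -1.241 -4.311
vertex 1.388 -0.689 -2.374
vertex 1.987 -1.824 -4.112
endloop
endfacet
facet normal 0.708 -0.454 0.541
outer loop
vertex 1.914 -0.106 -2.573
vertex 1.388 -0.689 -2.374
vertex 2.513 -1.241 -4.311
endloop
endfacet

endsolid


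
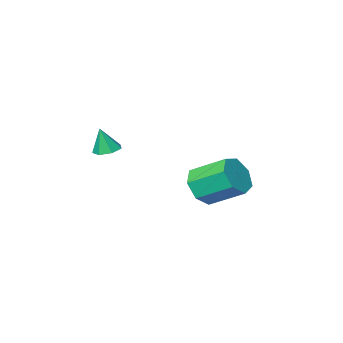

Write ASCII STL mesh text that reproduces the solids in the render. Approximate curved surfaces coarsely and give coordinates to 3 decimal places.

solid 
facet normal -0.240 0.084 -0.967
outer loop
vertex 2.336 0.19 0.893
vertex 1.786 0.429 1.05
vertex 2.321 0.725 0.943
endloop
endfacet
facet normal 0.981 0.009 0.194
outer loop
vertex 2.336 0.19 0.893
vertex 2.321 0.725 0.943
vertex 2.074 0.331 2.21
endloop
endfacet
facet normal -0.239 0.082 -0.967
outer loop
vertex 2.321 0.725 0.943
vertex 1.786 0.429 1.05
vertex 1.903 1.038 1.073
endloop
endfacet
facet normal 0.629 0.699 0.340
outer loop
vertex 2.321 0.725 0.943
vertex 1.903 1.038 1.073
vertex 2.074 0.331 2.21
endloop
endfacet
facet normal -0.238 0.082 -0.968
outer loop
vertex 1.903 1.038 1.073
vertex 1.786 0.429 1.05
vertex 1.397 0.893 1.185
endloop
endfacet
facet normal -0.120 0.835 0.537
outer loop
vertex 1.903 1.038 1.073
vertex 1.397 0.893 1.185
vertex 2.074 0.331 2.21
endloop
endfacet
facet normal -0.239 0.081 -0.968
outer loop
vertex 1.397 0.893 1.185
vertex 1.786 0.429 1.05
vertex 1.185 0.398 1.196
endloop
endfacet
facet normal -0.703 0.315 0.637
outer loop
vertex 1.397 0.893 1.185
vertex 1.185 0.398 1.196
vertex 2.074 0.331 2.21
endloop
endfacet
facet normal -0.239 0.084 -0.967
outer loop
vertex 1.185 0.398 1.196
vertex 1.786 0.429 1.05
vertex 1.425 -0.072 1.096
endloop
endfacet
facet normal -0.680 -0.467 0.565
outer loop
vertex 1.185 0.398 1.196
vertex 1.425 -0.072 1.096
vertex 2.074 0.331 2.21
endloop
endfacet
facet normal -0.239 0.084 -0.967
outer loop
vertex 1.425 -0.072 1.096
vertex 1.786 0.429 1.05
vertex 1.938 -0.165 0.961
endloop
endfacet
facet normal -0.069 -0.925 0.375
outer loop
vertex 1.425 -0.072 1.096
vertex 1.938 -0.165 0.961
vertex 2.074 0.331 2.21
endloop
endfacet
facet normal -0.240 0.084 -0.967
outer loop
vertex 1.938 -0.165 0.961
vertex 1.786 0.429 1.05
vertex 2.336 0.19 0.893
endloop
endfacet
facet normal 0.671 -0.712 0.210
outer loop
vertex 1.938 -0.165 0.961
vertex 2.336 0.19 0.893
vertex 2.074 0.331 2.21
endloop
endfacet
facet normal 0.504 -0.710 -0.492
outer loop
vertex -2.271 -0.03 -1.048
vertex -2.659 0.306 -1.93
vertex -1.799 0.593 -1.463
endloop
endfacet
facet normal 0.679 -0.026 0.734
outer loop
vertex -2.271 -0.03 -1.048
vertex -1.799 0.593 -1.463
vertex -3.214 1.298 -0.128
endloop
endfacet
facet normal 0.679 -0.027 0.734
outer loop
vertex -3.214 1.298 -0.128
vertex -1.799 0.593 -1.463
vertex -2.741 1.921 -0.543
endloop
endfacet
facet normal -0.504 0.710 0.492
outer loop
vertex -3.214 1.298 -0.128
vertex -2.741 1.921 -0.543
vertex -3.601 1.634 -1.01
endloop
endfacet
facet normal 0.504 -0.710 -0.492
outer loop
vertex -1.799 0.593 -1.463
vertex -2.659 0.306 -1.93
vertex -1.974 1.0 -2.229
endloop
endfacet
facet normal 0.841 0.533 0.091
outer loop
vertex -1.799 0.593 -1.463
vertex -1.974 1.0 -2.229
vertex -2.741 1.921 -0.543
endloop
endfacet
facet normal 0.841 0.533 0.091
outer loop
vertex -2.741 1.921 -0.543
vertex -1.974 1.0 -2.229
vertex -2.916 2.328 -1.309
endloop
endfacet
facet normal -0.504 0.710 0.492
outer loop
vertex -2.741 1.921 -0.543
vertex -2.916 2.328 -1.309
vertex -3.601 1.634 -1.01
endloop
endfacet
facet normal 0.504 -0.710 -0.492
outer loop
vertex -1.974 1.0 -2.229
vertex -2.659 0.306 -1.93
vertex -2.665 0.884 -2.77
endloop
endfacet
facet normal 0.370 0.692 -0.620
outer loop
vertex -1.974 1.0 -2.229
vertex -2.665 0.884 -2.77
vertex -2.916 2.328 -1.309
endloop
endfacet
facet normal 0.370 0.692 -0.620
outer loop
vertex -2.916 2.328 -1.309
vertex -2.665 0.884 -2.77
vertex -3.607 2.212 -1.85
endloop
endfacet
facet normal -0.504 0.710 0.492
outer loop
vertex -2.916 2.328 -1.309
vertex -3.607 2.212 -1.85
vertex -3.601 1.634 -1.01
endloop
endfacet
facet normal 0.504 -0.710 -0.492
outer loop
vertex -2.665 0.884 -2.77
vertex -2.659 0.306 -1.93
vertex -3.351 0.333 -2.678
endloop
endfacet
facet normal -0.380 0.329 -0.864
outer loop
vertex -2.665 0.884 -2.77
vertex -3.351 0.333 -2.678
vertex -3.607 2.212 -1.85
endloop
endfacet
facet normal -0.380 0.329 -0.865
outer loop
vertex -3.607 2.212 -1.85
vertex -3.351 0.333 -2.678
vertex -4.294 1.661 -1.758
endloop
endfacet
facet normal -0.504 0.710 0.492
outer loop
vertex -3.607 2.212 -1.85
vertex -4.294 1.661 -1.758
vertex -3.601 1.634 -1.01
endloop
endfacet
facet normal 0.504 -0.710 -0.492
outer loop
vertex -3.351 0.333 -2.678
vertex -2.659 0.306 -1.93
vertex -3.516 -0.238 -2.023
endloop
endfacet
facet normal -0.843 -0.282 -0.458
outer loop
vertex -3.351 0.333 -2.678
vertex -3.516 -0.238 -2.023
vertex -4.294 1.661 -1.758
endloop
endfacet
facet normal -0.843 -0.281 -0.458
outer loop
vertex -4.294 1.661 -1.758
vertex -3.516 -0.238 -2.023
vertex -4.459 1.089 -1.103
endloop
endfacet
facet normal -0.504 0.709 0.493
outer loop
vertex -4.294 1.661 -1.758
vertex -4.459 1.089 -1.103
vertex -3.601 1.634 -1.01
endloop
endfacet
facet normal 0.504 -0.710 -0.492
outer loop
vertex -3.516 -0.238 -2.023
vertex -2.659 0.306 -1.93
vertex -3.036 -0.4 -1.297
endloop
endfacet
facet normal -0.672 -0.680 0.292
outer loop
vertex -3.516 -0.238 -2.023
vertex -3.036 -0.4 -1.297
vertex -4.459 1.089 -1.103
endloop
endfacet
facet normal -0.671 -0.680 0.294
outer loop
vertex -4.459 1.089 -1.103
vertex -3.036 -0.4 -1.297
vertex -3.978 0.928 -0.378
endloop
endfacet
facet normal -0.504 0.710 0.492
outer loop
vertex -4.459 1.089 -1.103
vertex -3.978 0.928 -0.378
vertex -3.601 1.634 -1.01
endloop
endfacet
facet normal 0.504 -0.710 -0.492
outer loop
vertex -3.036 -0.4 -1.297
vertex -2.659 0.306 -1.93
vertex -2.271 -0.03 -1.048
endloop
endfacet
facet normal 0.006 -0.566 0.824
outer loop
vertex -3.036 -0.4 -1.297
vertex -2.271 -0.03 -1.048
vertex -3.978 0.928 -0.378
endloop
endfacet
facet normal 0.005 -0.567 0.824
outer loop
vertex -3.978 0.928 -0.378
vertex -2.271 -0.03 -1.048
vertex -3.214 1.298 -0.128
endloop
endfacet
facet normal -0.505 0.710 0.492
outer loop
vertex -3.978 0.928 -0.378
vertex -3.214 1.298 -0.128
vertex -3.601 1.634 -1.01
endloop
endfacet

endsolid


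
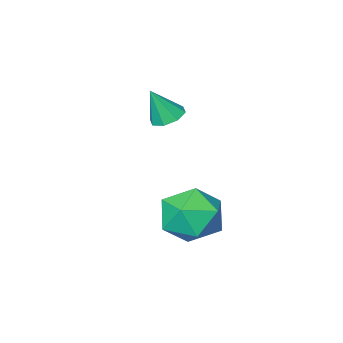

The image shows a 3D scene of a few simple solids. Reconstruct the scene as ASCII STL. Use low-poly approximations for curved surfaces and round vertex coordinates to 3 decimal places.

solid 
facet normal 0.444 -0.116 0.888
outer loop
vertex -2.425 2.05 -0.48
vertex -3.415 1.425 -0.067
vertex -2.481 0.818 -0.613
endloop
endfacet
facet normal 0.928 -0.081 0.364
outer loop
vertex -2.425 2.05 -0.48
vertex -2.481 0.818 -0.613
vertex -2.055 1.524 -1.541
endloop
endfacet
facet normal 0.841 0.541 0.025
outer loop
vertex -2.425 2.05 -0.48
vertex -2.055 1.524 -1.541
vertex -2.725 2.567 -1.567
endloop
endfacet
facet normal 0.304 0.890 0.340
outer loop
vertex -2.425 2.05 -0.48
vertex -2.725 2.567 -1.567
vertex -3.566 2.507 -0.657
endloop
endfacet
facet normal 0.059 0.484 0.873
outer loop
vertex -2.425 2.05 -0.48
vertex -3.566 2.507 -0.657
vertex -3.415 1.425 -0.067
endloop
endfacet
facet normal 0.790 -0.605 -0.098
outer loop
vertex -2.055 1.524 -1.541
vertex -2.481 0.818 -0.613
vertex -2.814 0.573 -1.783
endloop
endfacet
facet normal 0.007 -0.663 0.748
outer loop
vertex -2.481 0.818 -0.613
vertex -3.415 1.425 -0.067
vertex -3.655 0.513 -0.873
endloop
endfacet
facet normal -0.617 0.308 0.724
outer loop
vertex -3.415 1.425 -0.067
vertex -3.566 2.507 -0.657
vertex -4.325 1.556 -0.899
endloop
endfacet
facet normal -0.220 0.965 -0.140
outer loop
vertex -3.566 2.507 -0.657
vertex -2.725 2.567 -1.567
vertex -3.899 2.262 -1.827
endloop
endfacet
facet normal 0.649 0.401 -0.647
outer loop
vertex -2.725 2.567 -1.567
vertex -2.055 1.524 -1.541
vertex -2.965 1.655 -2.373
endloop
endfacet
facet normal -0.304 -0.890 -0.340
outer loop
vertex -3.955 1.03 -1.96
vertex -2.814 0.573 -1.783
vertex -3.655 0.513 -0.873
endloop
endfacet
facet normal -0.841 -0.541 -0.025
outer loop
vertex -3.955 1.03 -1.96
vertex -3.655 0.513 -0.873
vertex -4.325 1.556 -0.899
endloop
endfacet
facet normal -0.928 0.081 -0.364
outer loop
vertex -3.955 1.03 -1.96
vertex -4.325 1.556 -0.899
vertex -3.899 2.262 -1.827
endloop
endfacet
facet normal -0.444 0.116 -0.888
outer loop
vertex -3.955 1.03 -1.96
vertex -3.899 2.262 -1.827
vertex -2.965 1.655 -2.373
endloop
endfacet
facet normal -0.059 -0.484 -0.873
outer loop
vertex -3.955 1.03 -1.96
vertex -2.965 1.655 -2.373
vertex -2.814 0.573 -1.783
endloop
endfacet
facet normal 0.220 -0.965 0.140
outer loop
vertex -3.655 0.513 -0.873
vertex -2.814 0.573 -1.783
vertex -2.481 0.818 -0.613
endloop
endfacet
facet normal -0.649 -0.401 0.647
outer loop
vertex -4.325 1.556 -0.899
vertex -3.655 0.513 -0.873
vertex -3.415 1.425 -0.067
endloop
endfacet
facet normal -0.790 0.605 0.098
outer loop
vertex -3.899 2.262 -1.827
vertex -4.325 1.556 -0.899
vertex -3.566 2.507 -0.657
endloop
endfacet
facet normal -0.007 0.663 -0.748
outer loop
vertex -2.965 1.655 -2.373
vertex -3.899 2.262 -1.827
vertex -2.725 2.567 -1.567
endloop
endfacet
facet normal 0.617 -0.308 -0.724
outer loop
vertex -2.814 0.573 -1.783
vertex -2.965 1.655 -2.373
vertex -2.055 1.524 -1.541
endloop
endfacet
facet normal -0.402 0.157 -0.902
outer loop
vertex -3.691 -1.799 1.658
vertex -4.104 -1.329 1.924
vertex -3.482 -1.323 1.648
endloop
endfacet
facet normal 0.915 -0.402 -0.027
outer loop
vertex -3.691 -1.799 1.658
vertex -3.482 -1.323 1.648
vertex -3.536 -1.551 3.196
endloop
endfacet
facet normal -0.402 0.157 -0.902
outer loop
vertex -3.482 -1.323 1.648
vertex -4.104 -1.329 1.924
vertex -3.638 -0.85 1.8
endloop
endfacet
facet normal 0.954 0.290 0.076
outer loop
vertex -3.482 -1.323 1.648
vertex -3.638 -0.85 1.8
vertex -3.536 -1.551 3.196
endloop
endfacet
facet normal -0.402 0.157 -0.902
outer loop
vertex -3.638 -0.85 1.8
vertex -4.104 -1.329 1.924
vertex -4.066 -0.658 2.024
endloop
endfacet
facet normal 0.530 0.773 0.349
outer loop
vertex -3.638 -0.85 1.8
vertex -4.066 -0.658 2.024
vertex -3.536 -1.551 3.196
endloop
endfacet
facet normal -0.402 0.157 -0.902
outer loop
vertex -4.066 -0.658 2.024
vertex -4.104 -1.329 1.924
vertex -4.517 -0.859 2.19
endloop
endfacet
facet normal -0.109 0.766 0.633
outer loop
vertex -4.066 -0.658 2.024
vertex -4.517 -0.859 2.19
vertex -3.536 -1.551 3.196
endloop
endfacet
facet normal -0.403 0.157 -0.902
outer loop
vertex -4.517 -0.859 2.19
vertex -4.104 -1.329 1.924
vertex -4.725 -1.336 2.2
endloop
endfacet
facet normal -0.588 0.273 0.761
outer loop
vertex -4.517 -0.859 2.19
vertex -4.725 -1.336 2.2
vertex -3.536 -1.551 3.196
endloop
endfacet
facet normal -0.403 0.157 -0.902
outer loop
vertex -4.725 -1.336 2.2
vertex -4.104 -1.329 1.924
vertex -4.569 -1.809 2.048
endloop
endfacet
facet normal -0.627 -0.418 0.658
outer loop
vertex -4.725 -1.336 2.2
vertex -4.569 -1.809 2.048
vertex -3.536 -1.551 3.196
endloop
endfacet
facet normal -0.402 0.156 -0.902
outer loop
vertex -4.569 -1.809 2.048
vertex -4.104 -1.329 1.924
vertex -4.141 -2.001 1.824
endloop
endfacet
facet normal -0.203 -0.901 0.385
outer loop
vertex -4.569 -1.809 2.048
vertex -4.141 -2.001 1.824
vertex -3.536 -1.551 3.196
endloop
endfacet
facet normal -0.403 0.156 -0.902
outer loop
vertex -4.141 -2.001 1.824
vertex -4.104 -1.329 1.924
vertex -3.691 -1.799 1.658
endloop
endfacet
facet normal 0.438 -0.893 0.100
outer loop
vertex -4.141 -2.001 1.824
vertex -3.691 -1.799 1.658
vertex -3.536 -1.551 3.196
endloop
endfacet

endsolid


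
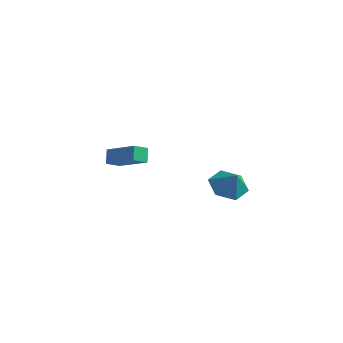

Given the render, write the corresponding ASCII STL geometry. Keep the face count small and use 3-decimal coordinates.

solid 
facet normal -0.591 0.165 -0.790
outer loop
vertex 2.829 -1.406 2.162
vertex 2.168 -1.116 2.717
vertex 2.775 -0.525 2.386
endloop
endfacet
facet normal 0.998 0.052 0.037
outer loop
vertex 2.829 -1.406 2.162
vertex 2.775 -0.525 2.386
vertex 2.772 -1.284 3.523
endloop
endfacet
facet normal -0.591 0.165 -0.789
outer loop
vertex 2.775 -0.525 2.386
vertex 2.168 -1.116 2.717
vertex 2.115 -0.236 2.941
endloop
endfacet
facet normal 0.640 0.639 0.428
outer loop
vertex 2.775 -0.525 2.386
vertex 2.115 -0.236 2.941
vertex 2.772 -1.284 3.523
endloop
endfacet
facet normal -0.591 0.165 -0.789
outer loop
vertex 2.115 -0.236 2.941
vertex 2.168 -1.116 2.717
vertex 1.508 -0.827 3.272
endloop
endfacet
facet normal 0.002 0.487 0.874
outer loop
vertex 2.115 -0.236 2.941
vertex 1.508 -0.827 3.272
vertex 2.772 -1.284 3.523
endloop
endfacet
facet normal -0.592 0.164 -0.789
outer loop
vertex 1.508 -0.827 3.272
vertex 2.168 -1.116 2.717
vertex 1.561 -1.707 3.049
endloop
endfacet
facet normal -0.275 -0.252 0.928
outer loop
vertex 1.508 -0.827 3.272
vertex 1.561 -1.707 3.049
vertex 2.772 -1.284 3.523
endloop
endfacet
facet normal -0.591 0.164 -0.790
outer loop
vertex 1.561 -1.707 3.049
vertex 2.168 -1.116 2.717
vertex 2.222 -1.997 2.494
endloop
endfacet
facet normal 0.083 -0.839 0.537
outer loop
vertex 1.561 -1.707 3.049
vertex 2.222 -1.997 2.494
vertex 2.772 -1.284 3.523
endloop
endfacet
facet normal -0.591 0.164 -0.790
outer loop
vertex 2.222 -1.997 2.494
vertex 2.168 -1.116 2.717
vertex 2.829 -1.406 2.162
endloop
endfacet
facet normal 0.720 -0.688 0.092
outer loop
vertex 2.222 -1.997 2.494
vertex 2.829 -1.406 2.162
vertex 2.772 -1.284 3.523
endloop
endfacet
facet normal -0.920 -0.024 -0.392
outer loop
vertex -4.287 -1.676 3.056
vertex -4.162 -0.951 2.718
vertex -3.998 -2.031 2.399
endloop
endfacet
facet normal -0.154 -0.896 0.416
outer loop
vertex -2.398 -1.989 3.082
vertex -4.287 -1.676 3.056
vertex -3.998 -2.031 2.399
endloop
endfacet
facet normal -0.920 -0.024 -0.392
outer loop
vertex -3.998 -2.031 2.399
vertex -4.162 -0.951 2.718
vertex -3.873 -1.305 2.062
endloop
endfacet
facet normal 0.362 -0.443 -0.820
outer loop
vertex -3.873 -1.305 2.062
vertex -2.398 -1.989 3.082
vertex -3.998 -2.031 2.399
endloop
endfacet
facet normal -0.362 0.444 0.820
outer loop
vertex -4.287 -1.676 3.056
vertex -2.562 -0.909 3.401
vertex -4.162 -0.951 2.718
endloop
endfacet
facet normal -0.154 -0.896 0.416
outer loop
vertex -2.687 -1.635 3.738
vertex -4.287 -1.676 3.056
vertex -2.398 -1.989 3.082
endloop
endfacet
facet normal -0.361 0.443 0.821
outer loop
vertex -2.687 -1.635 3.738
vertex -2.562 -0.909 3.401
vertex -4.287 -1.676 3.056
endloop
endfacet
facet normal 0.154 0.896 -0.416
outer loop
vertex -4.162 -0.951 2.718
vertex -2.562 -0.909 3.401
vertex -3.873 -1.305 2.062
endloop
endfacet
facet normal 0.361 -0.444 -0.820
outer loop
vertex -2.273 -1.264 2.744
vertex -2.398 -1.989 3.082
vertex -3.873 -1.305 2.062
endloop
endfacet
facet normal 0.154 0.896 -0.416
outer loop
vertex -3.873 -1.305 2.062
vertex -2.562 -0.909 3.401
vertex -2.273 -1.264 2.744
endloop
endfacet
facet normal 0.920 0.024 0.392
outer loop
vertex -2.273 -1.264 2.744
vertex -2.687 -1.635 3.738
vertex -2.398 -1.989 3.082
endloop
endfacet
facet normal 0.920 0.024 0.392
outer loop
vertex -2.562 -0.909 3.401
vertex -2.687 -1.635 3.738
vertex -2.273 -1.264 2.744
endloop
endfacet

endsolid


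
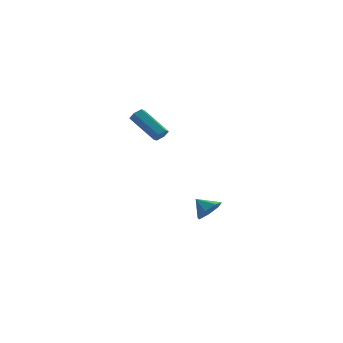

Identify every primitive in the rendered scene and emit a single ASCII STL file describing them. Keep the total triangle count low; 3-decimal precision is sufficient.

solid 
facet normal 0.677 -0.458 -0.575
outer loop
vertex 1.531 -1.694 3.6
vertex 1.271 -1.545 3.175
vertex 1.644 -1.241 3.372
endloop
endfacet
facet normal 0.702 0.172 0.691
outer loop
vertex 1.531 -1.694 3.6
vertex 1.644 -1.241 3.372
vertex 0.128 -0.744 4.79
endloop
endfacet
facet normal 0.702 0.171 0.691
outer loop
vertex 0.128 -0.744 4.79
vertex 1.644 -1.241 3.372
vertex 0.242 -0.291 4.562
endloop
endfacet
facet normal -0.678 0.459 0.574
outer loop
vertex 0.128 -0.744 4.79
vertex 0.242 -0.291 4.562
vertex -0.131 -0.595 4.365
endloop
endfacet
facet normal 0.678 -0.459 -0.574
outer loop
vertex 1.644 -1.241 3.372
vertex 1.271 -1.545 3.175
vertex 1.385 -1.092 2.947
endloop
endfacet
facet normal 0.540 0.841 -0.035
outer loop
vertex 1.644 -1.241 3.372
vertex 1.385 -1.092 2.947
vertex 0.242 -0.291 4.562
endloop
endfacet
facet normal 0.540 0.841 -0.035
outer loop
vertex 0.242 -0.291 4.562
vertex 1.385 -1.092 2.947
vertex -0.018 -0.142 4.137
endloop
endfacet
facet normal -0.677 0.458 0.575
outer loop
vertex 0.242 -0.291 4.562
vertex -0.018 -0.142 4.137
vertex -0.131 -0.595 4.365
endloop
endfacet
facet normal 0.678 -0.459 -0.574
outer loop
vertex 1.385 -1.092 2.947
vertex 1.271 -1.545 3.175
vertex 1.012 -1.396 2.75
endloop
endfacet
facet normal -0.162 0.669 -0.725
outer loop
vertex 1.385 -1.092 2.947
vertex 1.012 -1.396 2.75
vertex -0.018 -0.142 4.137
endloop
endfacet
facet normal -0.162 0.669 -0.725
outer loop
vertex -0.018 -0.142 4.137
vertex 1.012 -1.396 2.75
vertex -0.391 -0.446 3.94
endloop
endfacet
facet normal -0.677 0.458 0.575
outer loop
vertex -0.018 -0.142 4.137
vertex -0.391 -0.446 3.94
vertex -0.131 -0.595 4.365
endloop
endfacet
facet normal 0.678 -0.459 -0.574
outer loop
vertex 1.012 -1.396 2.75
vertex 1.271 -1.545 3.175
vertex 0.898 -1.849 2.978
endloop
endfacet
facet normal -0.702 -0.171 -0.691
outer loop
vertex 1.012 -1.396 2.75
vertex 0.898 -1.849 2.978
vertex -0.391 -0.446 3.94
endloop
endfacet
facet normal -0.703 -0.172 -0.690
outer loop
vertex -0.391 -0.446 3.94
vertex 0.898 -1.849 2.978
vertex -0.504 -0.899 4.168
endloop
endfacet
facet normal -0.677 0.458 0.575
outer loop
vertex -0.391 -0.446 3.94
vertex -0.504 -0.899 4.168
vertex -0.131 -0.595 4.365
endloop
endfacet
facet normal 0.677 -0.458 -0.575
outer loop
vertex 0.898 -1.849 2.978
vertex 1.271 -1.545 3.175
vertex 1.158 -1.998 3.403
endloop
endfacet
facet normal -0.540 -0.841 0.035
outer loop
vertex 0.898 -1.849 2.978
vertex 1.158 -1.998 3.403
vertex -0.504 -0.899 4.168
endloop
endfacet
facet normal -0.540 -0.841 0.034
outer loop
vertex -0.504 -0.899 4.168
vertex 1.158 -1.998 3.403
vertex -0.245 -1.048 4.593
endloop
endfacet
facet normal -0.678 0.459 0.574
outer loop
vertex -0.504 -0.899 4.168
vertex -0.245 -1.048 4.593
vertex -0.131 -0.595 4.365
endloop
endfacet
facet normal 0.677 -0.458 -0.575
outer loop
vertex 1.158 -1.998 3.403
vertex 1.271 -1.545 3.175
vertex 1.531 -1.694 3.6
endloop
endfacet
facet normal 0.162 -0.669 0.725
outer loop
vertex 1.158 -1.998 3.403
vertex 1.531 -1.694 3.6
vertex -0.245 -1.048 4.593
endloop
endfacet
facet normal 0.162 -0.669 0.725
outer loop
vertex -0.245 -1.048 4.593
vertex 1.531 -1.694 3.6
vertex 0.128 -0.744 4.79
endloop
endfacet
facet normal -0.678 0.459 0.574
outer loop
vertex -0.245 -1.048 4.593
vertex 0.128 -0.744 4.79
vertex -0.131 -0.595 4.365
endloop
endfacet
facet normal 0.691 -0.385 -0.612
outer loop
vertex 4.051 1.158 -2.957
vertex 3.664 1.595 -3.668
vertex 4.328 1.892 -3.106
endloop
endfacet
facet normal 0.119 0.154 0.981
outer loop
vertex 4.051 1.158 -2.957
vertex 4.328 1.892 -3.106
vertex 2.856 2.045 -2.952
endloop
endfacet
facet normal 0.691 -0.385 -0.612
outer loop
vertex 4.328 1.892 -3.106
vertex 3.664 1.595 -3.668
vertex 4.105 2.402 -3.678
endloop
endfacet
facet normal 0.145 0.766 0.626
outer loop
vertex 4.328 1.892 -3.106
vertex 4.105 2.402 -3.678
vertex 2.856 2.045 -2.952
endloop
endfacet
facet normal 0.691 -0.385 -0.612
outer loop
vertex 4.105 2.402 -3.678
vertex 3.664 1.595 -3.668
vertex 3.55 2.304 -4.243
endloop
endfacet
facet normal -0.238 0.969 0.066
outer loop
vertex 4.105 2.402 -3.678
vertex 3.55 2.304 -4.243
vertex 2.856 2.045 -2.952
endloop
endfacet
facet normal 0.690 -0.386 -0.612
outer loop
vertex 3.55 2.304 -4.243
vertex 3.664 1.595 -3.668
vertex 3.08 1.672 -4.375
endloop
endfacet
facet normal -0.743 0.610 -0.277
outer loop
vertex 3.55 2.304 -4.243
vertex 3.08 1.672 -4.375
vertex 2.856 2.045 -2.952
endloop
endfacet
facet normal 0.691 -0.385 -0.612
outer loop
vertex 3.08 1.672 -4.375
vertex 3.664 1.595 -3.668
vertex 3.05 0.982 -3.975
endloop
endfacet
facet normal -0.989 -0.041 -0.145
outer loop
vertex 3.08 1.672 -4.375
vertex 3.05 0.982 -3.975
vertex 2.856 2.045 -2.952
endloop
endfacet
facet normal 0.690 -0.385 -0.612
outer loop
vertex 3.05 0.982 -3.975
vertex 3.664 1.595 -3.668
vertex 3.482 0.753 -3.344
endloop
endfacet
facet normal -0.791 -0.493 0.362
outer loop
vertex 3.05 0.982 -3.975
vertex 3.482 0.753 -3.344
vertex 2.856 2.045 -2.952
endloop
endfacet
facet normal 0.690 -0.385 -0.612
outer loop
vertex 3.482 0.753 -3.344
vertex 3.664 1.595 -3.668
vertex 4.051 1.158 -2.957
endloop
endfacet
facet normal -0.298 -0.406 0.864
outer loop
vertex 3.482 0.753 -3.344
vertex 4.051 1.158 -2.957
vertex 2.856 2.045 -2.952
endloop
endfacet

endsolid


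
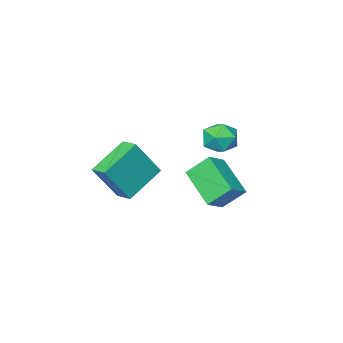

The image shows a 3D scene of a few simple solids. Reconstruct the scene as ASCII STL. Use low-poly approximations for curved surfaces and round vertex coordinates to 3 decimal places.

solid 
facet normal -0.856 -0.134 0.500
outer loop
vertex -0.264 -3.182 1.505
vertex -0.304 -2.308 1.67
vertex -1.321 -2.905 -0.229
endloop
endfacet
facet normal 0.046 -0.982 -0.185
outer loop
vertex 0.424 -2.632 -1.25
vertex -0.264 -3.182 1.505
vertex -1.321 -2.905 -0.229
endloop
endfacet
facet normal -0.855 -0.135 0.500
outer loop
vertex -1.321 -2.905 -0.229
vertex -0.304 -2.308 1.67
vertex -1.362 -2.031 -0.064
endloop
endfacet
facet normal -0.516 0.135 -0.846
outer loop
vertex -1.362 -2.031 -0.064
vertex 0.424 -2.632 -1.25
vertex -1.321 -2.905 -0.229
endloop
endfacet
facet normal 0.516 -0.136 0.846
outer loop
vertex -0.264 -3.182 1.505
vertex 1.441 -2.035 0.649
vertex -0.304 -2.308 1.67
endloop
endfacet
facet normal 0.046 -0.982 -0.185
outer loop
vertex 1.482 -2.909 0.484
vertex -0.264 -3.182 1.505
vertex 0.424 -2.632 -1.25
endloop
endfacet
facet normal 0.516 -0.135 0.846
outer loop
vertex 1.482 -2.909 0.484
vertex 1.441 -2.035 0.649
vertex -0.264 -3.182 1.505
endloop
endfacet
facet normal -0.046 0.982 0.185
outer loop
vertex -0.304 -2.308 1.67
vertex 1.441 -2.035 0.649
vertex -1.362 -2.031 -0.064
endloop
endfacet
facet normal -0.516 0.136 -0.846
outer loop
vertex 0.384 -1.758 -1.085
vertex 0.424 -2.632 -1.25
vertex -1.362 -2.031 -0.064
endloop
endfacet
facet normal -0.046 0.982 0.185
outer loop
vertex -1.362 -2.031 -0.064
vertex 1.441 -2.035 0.649
vertex 0.384 -1.758 -1.085
endloop
endfacet
facet normal 0.855 0.134 -0.501
outer loop
vertex 0.384 -1.758 -1.085
vertex 1.482 -2.909 0.484
vertex 0.424 -2.632 -1.25
endloop
endfacet
facet normal 0.856 0.135 -0.500
outer loop
vertex 1.441 -2.035 0.649
vertex 1.482 -2.909 0.484
vertex 0.384 -1.758 -1.085
endloop
endfacet
facet normal -0.530 0.480 0.699
outer loop
vertex -1.837 1.607 1.907
vertex -0.943 1.827 2.433
vertex -1.65 3.303 0.883
endloop
endfacet
facet normal -0.843 -0.207 -0.496
outer loop
vertex -0.957 2.673 -0.033
vertex -1.837 1.607 1.907
vertex -1.65 3.303 0.883
endloop
endfacet
facet normal -0.530 0.480 0.699
outer loop
vertex -1.65 3.303 0.883
vertex -0.943 1.827 2.433
vertex -0.757 3.522 1.409
endloop
endfacet
facet normal 0.094 0.852 -0.515
outer loop
vertex -0.757 3.522 1.409
vertex -0.957 2.673 -0.033
vertex -1.65 3.303 0.883
endloop
endfacet
facet normal -0.093 -0.852 0.515
outer loop
vertex -1.837 1.607 1.907
vertex -0.25 1.197 1.517
vertex -0.943 1.827 2.433
endloop
endfacet
facet normal -0.843 -0.207 -0.496
outer loop
vertex -1.143 0.978 0.991
vertex -1.837 1.607 1.907
vertex -0.957 2.673 -0.033
endloop
endfacet
facet normal -0.094 -0.852 0.514
outer loop
vertex -1.143 0.978 0.991
vertex -0.25 1.197 1.517
vertex -1.837 1.607 1.907
endloop
endfacet
facet normal 0.843 0.207 0.496
outer loop
vertex -0.943 1.827 2.433
vertex -0.25 1.197 1.517
vertex -0.757 3.522 1.409
endloop
endfacet
facet normal 0.093 0.852 -0.515
outer loop
vertex -0.063 2.893 0.493
vertex -0.957 2.673 -0.033
vertex -0.757 3.522 1.409
endloop
endfacet
facet normal 0.843 0.207 0.497
outer loop
vertex -0.757 3.522 1.409
vertex -0.25 1.197 1.517
vertex -0.063 2.893 0.493
endloop
endfacet
facet normal 0.530 -0.480 -0.699
outer loop
vertex -0.063 2.893 0.493
vertex -1.143 0.978 0.991
vertex -0.957 2.673 -0.033
endloop
endfacet
facet normal 0.530 -0.480 -0.699
outer loop
vertex -0.25 1.197 1.517
vertex -1.143 0.978 0.991
vertex -0.063 2.893 0.493
endloop
endfacet
facet normal 0.181 0.665 0.724
outer loop
vertex -2.006 2.133 3.325
vertex -1.857 1.497 3.872
vertex -1.217 1.823 3.413
endloop
endfacet
facet normal 0.356 0.931 0.086
outer loop
vertex -2.006 2.133 3.325
vertex -1.217 1.823 3.413
vertex -1.518 2.01 2.638
endloop
endfacet
facet normal -0.227 0.918 -0.326
outer loop
vertex -2.006 2.133 3.325
vertex -1.518 2.01 2.638
vertex -2.343 1.799 2.618
endloop
endfacet
facet normal -0.762 0.645 0.058
outer loop
vertex -2.006 2.133 3.325
vertex -2.343 1.799 2.618
vertex -2.552 1.483 3.381
endloop
endfacet
facet normal -0.510 0.489 0.708
outer loop
vertex -2.006 2.133 3.325
vertex -2.552 1.483 3.381
vertex -1.857 1.497 3.872
endloop
endfacet
facet normal 0.843 0.497 -0.207
outer loop
vertex -1.518 2.01 2.638
vertex -1.217 1.823 3.413
vertex -1.068 1.297 2.759
endloop
endfacet
facet normal 0.559 0.067 0.827
outer loop
vertex -1.217 1.823 3.413
vertex -1.857 1.497 3.872
vertex -1.277 0.981 3.522
endloop
endfacet
facet normal -0.560 -0.218 0.799
outer loop
vertex -1.857 1.497 3.872
vertex -2.552 1.483 3.381
vertex -2.102 0.77 3.502
endloop
endfacet
facet normal -0.968 0.037 -0.250
outer loop
vertex -2.552 1.483 3.381
vertex -2.343 1.799 2.618
vertex -2.403 0.957 2.727
endloop
endfacet
facet normal -0.101 0.478 -0.872
outer loop
vertex -2.343 1.799 2.618
vertex -1.518 2.01 2.638
vertex -1.763 1.283 2.268
endloop
endfacet
facet normal 0.762 -0.645 -0.058
outer loop
vertex -1.614 0.647 2.815
vertex -1.068 1.297 2.759
vertex -1.277 0.981 3.522
endloop
endfacet
facet normal 0.227 -0.918 0.326
outer loop
vertex -1.614 0.647 2.815
vertex -1.277 0.981 3.522
vertex -2.102 0.77 3.502
endloop
endfacet
facet normal -0.356 -0.931 -0.086
outer loop
vertex -1.614 0.647 2.815
vertex -2.102 0.77 3.502
vertex -2.403 0.957 2.727
endloop
endfacet
facet normal -0.181 -0.665 -0.724
outer loop
vertex -1.614 0.647 2.815
vertex -2.403 0.957 2.727
vertex -1.763 1.283 2.268
endloop
endfacet
facet normal 0.510 -0.489 -0.708
outer loop
vertex -1.614 0.647 2.815
vertex -1.763 1.283 2.268
vertex -1.068 1.297 2.759
endloop
endfacet
facet normal 0.968 -0.037 0.250
outer loop
vertex -1.277 0.981 3.522
vertex -1.068 1.297 2.759
vertex -1.217 1.823 3.413
endloop
endfacet
facet normal 0.101 -0.478 0.872
outer loop
vertex -2.102 0.77 3.502
vertex -1.277 0.981 3.522
vertex -1.857 1.497 3.872
endloop
endfacet
facet normal -0.843 -0.497 0.207
outer loop
vertex -2.403 0.957 2.727
vertex -2.102 0.77 3.502
vertex -2.552 1.483 3.381
endloop
endfacet
facet normal -0.559 -0.067 -0.827
outer loop
vertex -1.763 1.283 2.268
vertex -2.403 0.957 2.727
vertex -2.343 1.799 2.618
endloop
endfacet
facet normal 0.560 0.218 -0.799
outer loop
vertex -1.068 1.297 2.759
vertex -1.763 1.283 2.268
vertex -1.518 2.01 2.638
endloop
endfacet

endsolid
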